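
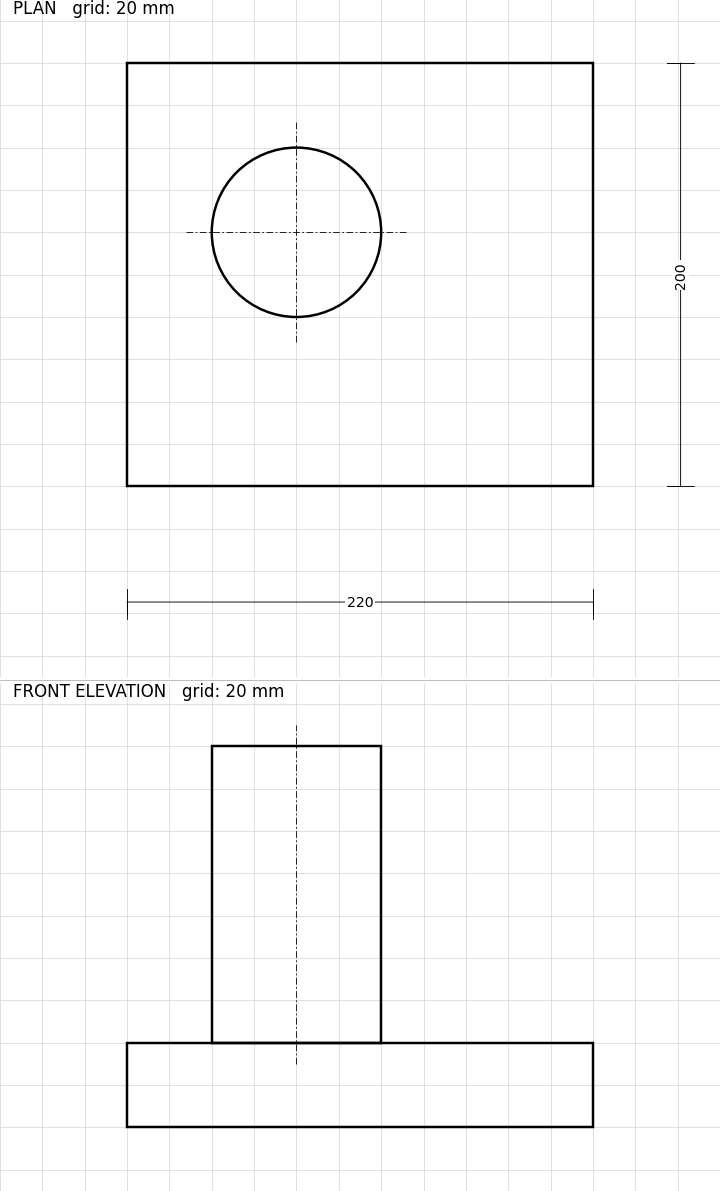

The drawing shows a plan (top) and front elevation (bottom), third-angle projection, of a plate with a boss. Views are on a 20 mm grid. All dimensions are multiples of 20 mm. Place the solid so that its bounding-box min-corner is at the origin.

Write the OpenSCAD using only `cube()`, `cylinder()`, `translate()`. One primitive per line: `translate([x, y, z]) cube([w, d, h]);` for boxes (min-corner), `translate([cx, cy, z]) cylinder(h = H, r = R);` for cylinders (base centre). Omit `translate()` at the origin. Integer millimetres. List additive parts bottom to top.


cube([220, 200, 40]);
translate([80, 120, 40]) cylinder(h = 140, r = 40);


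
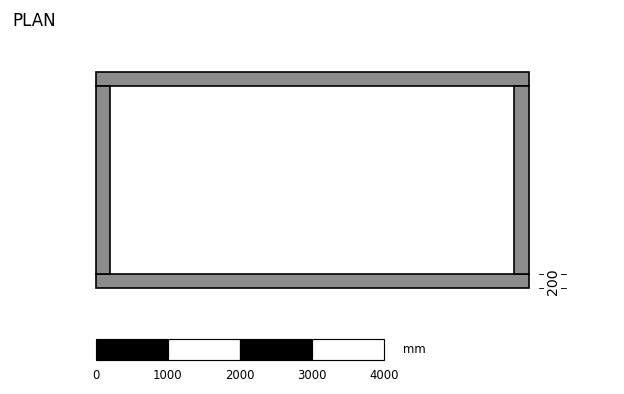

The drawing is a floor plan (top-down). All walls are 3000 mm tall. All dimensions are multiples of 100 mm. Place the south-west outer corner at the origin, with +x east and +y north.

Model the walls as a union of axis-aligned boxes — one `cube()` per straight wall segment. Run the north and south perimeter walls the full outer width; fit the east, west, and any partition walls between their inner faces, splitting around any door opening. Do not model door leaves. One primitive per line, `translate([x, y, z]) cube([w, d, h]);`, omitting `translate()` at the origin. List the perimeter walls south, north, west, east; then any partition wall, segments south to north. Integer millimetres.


cube([6000, 200, 3000]);
translate([0, 2800, 0]) cube([6000, 200, 3000]);
translate([0, 200, 0]) cube([200, 2600, 3000]);
translate([5800, 200, 0]) cube([200, 2600, 3000]);


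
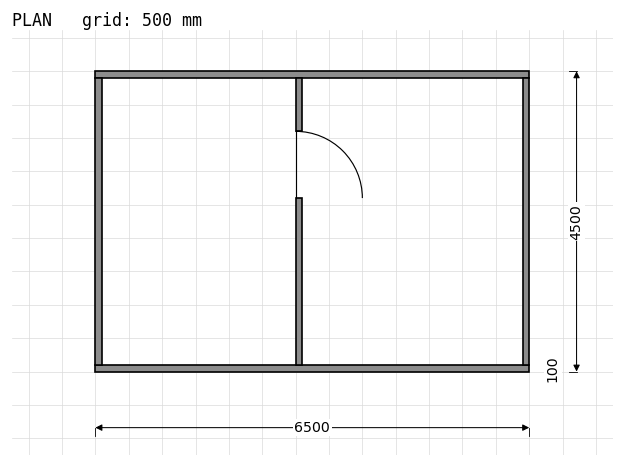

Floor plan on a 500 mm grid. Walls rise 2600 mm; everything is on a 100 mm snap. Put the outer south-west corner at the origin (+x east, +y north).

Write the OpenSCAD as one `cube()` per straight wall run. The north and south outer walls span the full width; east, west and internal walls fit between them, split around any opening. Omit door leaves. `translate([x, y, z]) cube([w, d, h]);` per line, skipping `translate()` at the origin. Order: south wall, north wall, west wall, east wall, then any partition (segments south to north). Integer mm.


cube([6500, 100, 2600]);
translate([0, 4400, 0]) cube([6500, 100, 2600]);
translate([0, 100, 0]) cube([100, 4300, 2600]);
translate([6400, 100, 0]) cube([100, 4300, 2600]);
translate([3000, 100, 0]) cube([100, 2500, 2600]);
translate([3000, 3600, 0]) cube([100, 800, 2600]);


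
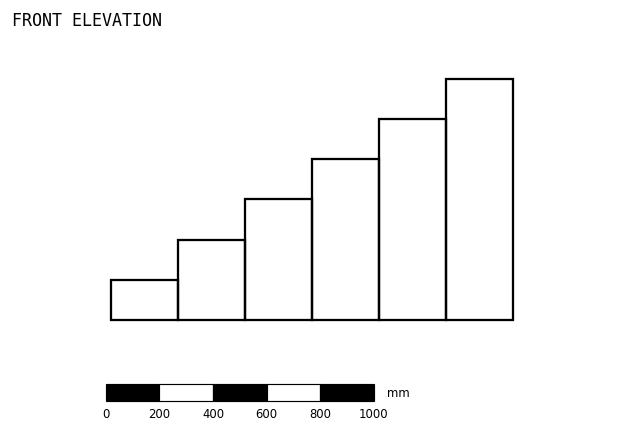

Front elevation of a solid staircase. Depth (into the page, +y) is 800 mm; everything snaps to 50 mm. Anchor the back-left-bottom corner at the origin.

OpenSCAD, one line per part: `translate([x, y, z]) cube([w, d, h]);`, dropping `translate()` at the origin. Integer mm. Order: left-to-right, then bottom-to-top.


cube([250, 800, 150]);
translate([250, 0, 0]) cube([250, 800, 300]);
translate([500, 0, 0]) cube([250, 800, 450]);
translate([750, 0, 0]) cube([250, 800, 600]);
translate([1000, 0, 0]) cube([250, 800, 750]);
translate([1250, 0, 0]) cube([250, 800, 900]);


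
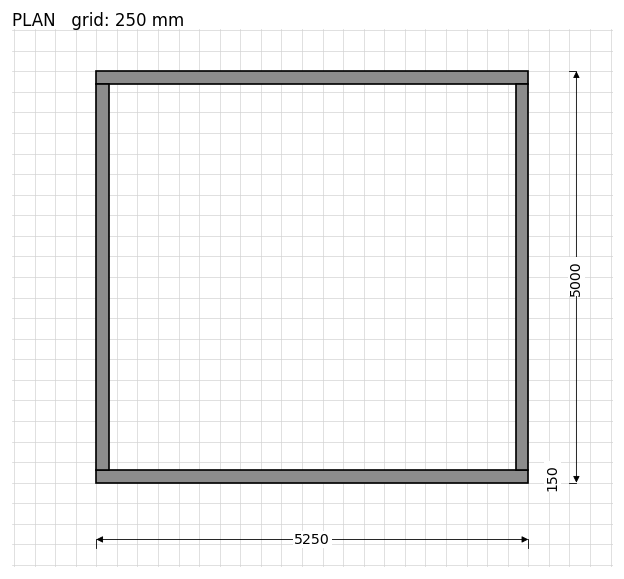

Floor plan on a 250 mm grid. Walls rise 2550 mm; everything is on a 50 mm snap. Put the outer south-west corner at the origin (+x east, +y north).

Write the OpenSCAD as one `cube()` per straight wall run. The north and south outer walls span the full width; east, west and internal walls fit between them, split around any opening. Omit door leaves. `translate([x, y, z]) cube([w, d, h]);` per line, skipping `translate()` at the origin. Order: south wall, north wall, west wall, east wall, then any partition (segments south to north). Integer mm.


cube([5250, 150, 2550]);
translate([0, 4850, 0]) cube([5250, 150, 2550]);
translate([0, 150, 0]) cube([150, 4700, 2550]);
translate([5100, 150, 0]) cube([150, 4700, 2550]);


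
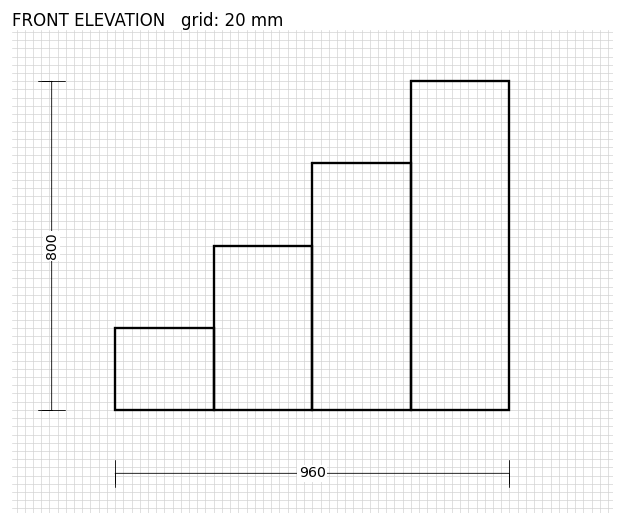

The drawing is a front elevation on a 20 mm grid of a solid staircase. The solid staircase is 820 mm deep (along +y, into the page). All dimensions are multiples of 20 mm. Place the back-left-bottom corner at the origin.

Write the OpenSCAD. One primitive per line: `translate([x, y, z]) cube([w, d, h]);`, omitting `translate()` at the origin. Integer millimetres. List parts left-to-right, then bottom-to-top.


cube([240, 820, 200]);
translate([240, 0, 0]) cube([240, 820, 400]);
translate([480, 0, 0]) cube([240, 820, 600]);
translate([720, 0, 0]) cube([240, 820, 800]);


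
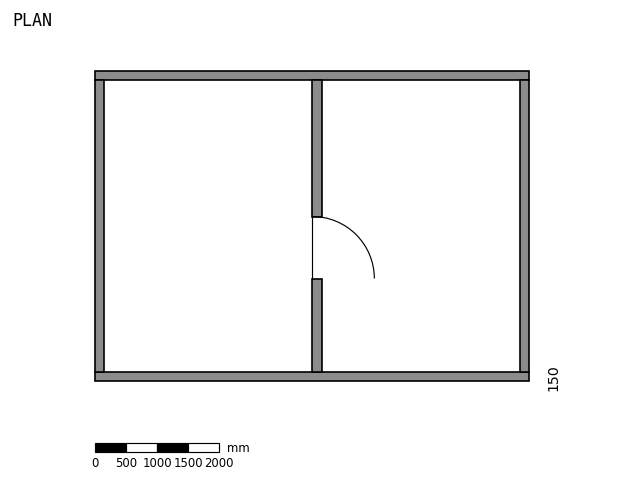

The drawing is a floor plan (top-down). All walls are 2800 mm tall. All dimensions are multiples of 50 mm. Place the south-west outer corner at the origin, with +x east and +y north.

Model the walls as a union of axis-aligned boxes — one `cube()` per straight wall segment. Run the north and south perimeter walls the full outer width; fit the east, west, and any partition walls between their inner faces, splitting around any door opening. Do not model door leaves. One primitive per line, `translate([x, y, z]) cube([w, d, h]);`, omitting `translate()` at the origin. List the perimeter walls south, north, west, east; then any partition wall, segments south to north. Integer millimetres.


cube([7000, 150, 2800]);
translate([0, 4850, 0]) cube([7000, 150, 2800]);
translate([0, 150, 0]) cube([150, 4700, 2800]);
translate([6850, 150, 0]) cube([150, 4700, 2800]);
translate([3500, 150, 0]) cube([150, 1500, 2800]);
translate([3500, 2650, 0]) cube([150, 2200, 2800]);


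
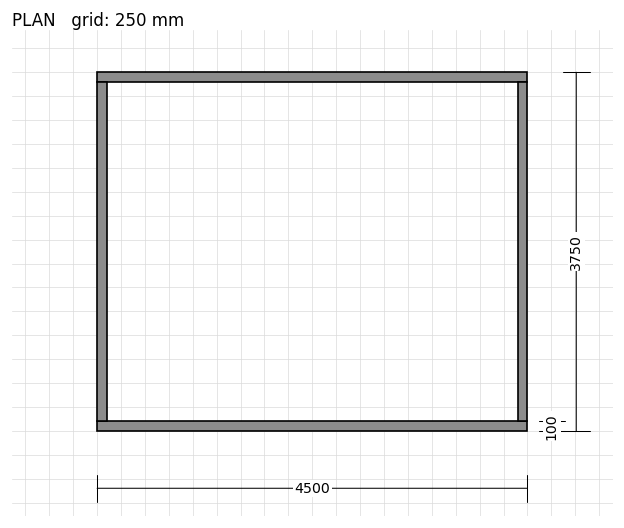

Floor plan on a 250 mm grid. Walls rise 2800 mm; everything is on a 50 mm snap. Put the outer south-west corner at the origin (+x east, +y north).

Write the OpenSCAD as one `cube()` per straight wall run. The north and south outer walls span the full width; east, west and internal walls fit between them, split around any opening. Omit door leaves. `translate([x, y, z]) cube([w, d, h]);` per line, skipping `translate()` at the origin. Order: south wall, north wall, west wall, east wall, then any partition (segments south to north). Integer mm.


cube([4500, 100, 2800]);
translate([0, 3650, 0]) cube([4500, 100, 2800]);
translate([0, 100, 0]) cube([100, 3550, 2800]);
translate([4400, 100, 0]) cube([100, 3550, 2800]);


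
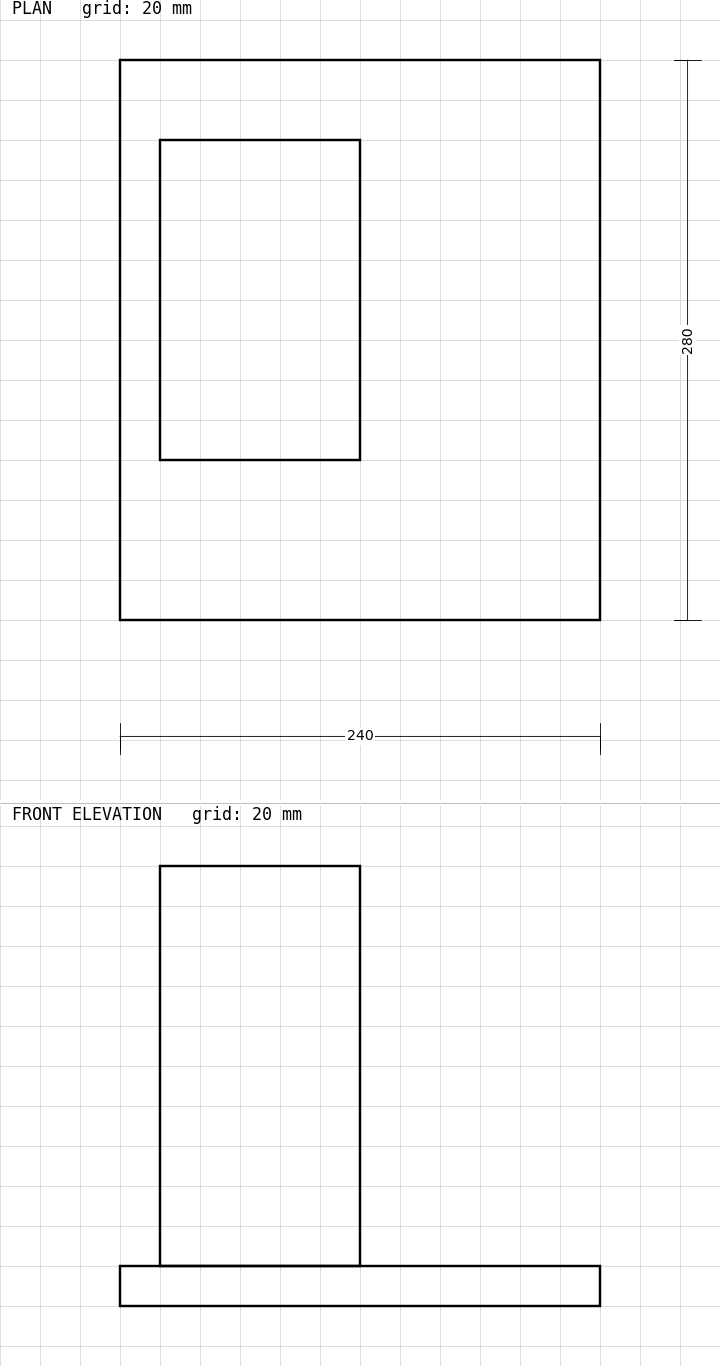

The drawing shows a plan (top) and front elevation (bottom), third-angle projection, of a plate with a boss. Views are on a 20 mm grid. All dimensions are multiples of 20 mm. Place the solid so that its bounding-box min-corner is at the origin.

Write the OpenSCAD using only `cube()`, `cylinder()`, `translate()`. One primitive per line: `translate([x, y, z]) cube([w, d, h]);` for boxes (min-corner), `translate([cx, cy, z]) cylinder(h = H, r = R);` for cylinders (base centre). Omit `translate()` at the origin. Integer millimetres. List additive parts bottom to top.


cube([240, 280, 20]);
translate([20, 80, 20]) cube([100, 160, 200]);


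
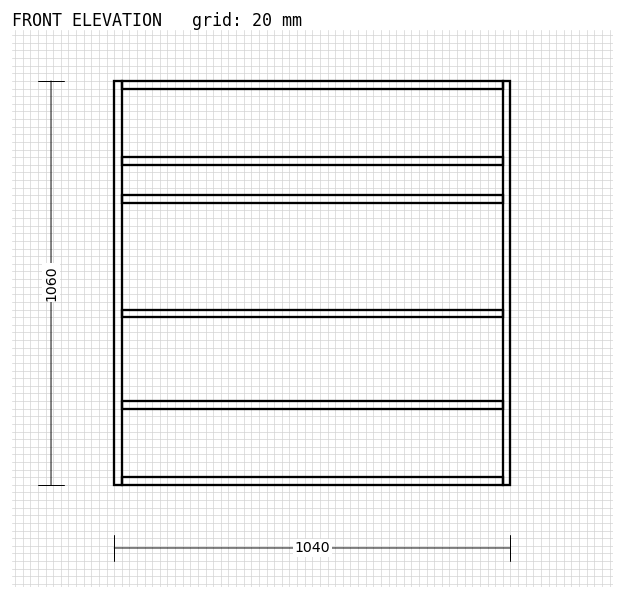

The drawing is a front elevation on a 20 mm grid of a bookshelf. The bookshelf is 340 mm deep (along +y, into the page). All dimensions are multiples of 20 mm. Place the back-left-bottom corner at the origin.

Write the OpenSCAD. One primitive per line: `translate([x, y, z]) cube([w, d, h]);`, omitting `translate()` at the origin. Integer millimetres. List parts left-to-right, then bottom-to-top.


cube([20, 340, 1060]);
translate([20, 0, 0]) cube([1000, 340, 20]);
translate([20, 0, 200]) cube([1000, 340, 20]);
translate([20, 0, 440]) cube([1000, 340, 20]);
translate([20, 0, 740]) cube([1000, 340, 20]);
translate([20, 0, 840]) cube([1000, 340, 20]);
translate([20, 0, 1040]) cube([1000, 340, 20]);
translate([1020, 0, 0]) cube([20, 340, 1060]);


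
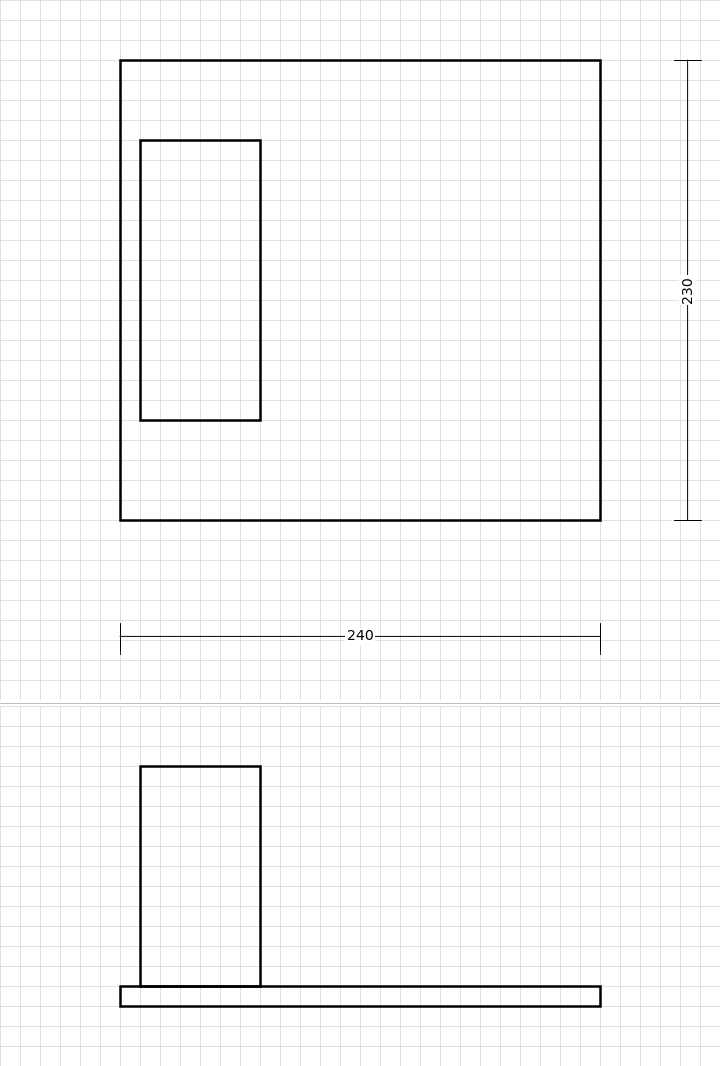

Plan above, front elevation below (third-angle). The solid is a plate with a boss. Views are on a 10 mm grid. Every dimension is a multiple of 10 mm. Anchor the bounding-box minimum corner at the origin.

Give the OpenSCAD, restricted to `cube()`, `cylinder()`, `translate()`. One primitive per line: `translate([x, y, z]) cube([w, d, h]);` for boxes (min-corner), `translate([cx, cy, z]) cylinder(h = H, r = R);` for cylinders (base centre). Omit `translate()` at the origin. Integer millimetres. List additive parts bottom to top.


cube([240, 230, 10]);
translate([10, 50, 10]) cube([60, 140, 110]);


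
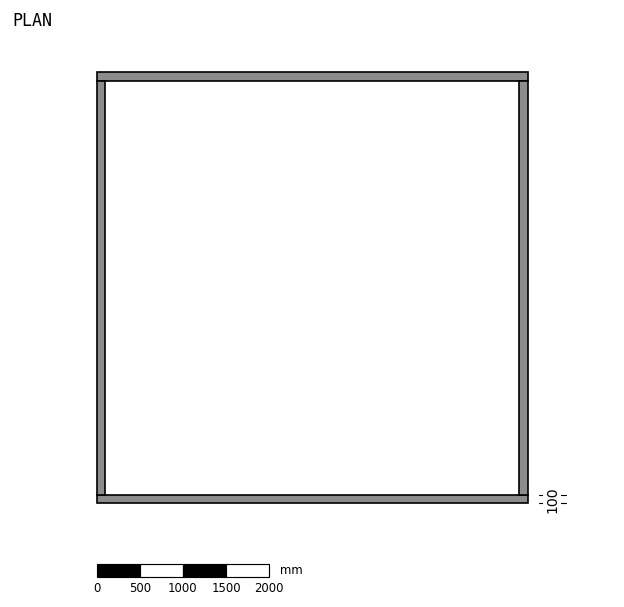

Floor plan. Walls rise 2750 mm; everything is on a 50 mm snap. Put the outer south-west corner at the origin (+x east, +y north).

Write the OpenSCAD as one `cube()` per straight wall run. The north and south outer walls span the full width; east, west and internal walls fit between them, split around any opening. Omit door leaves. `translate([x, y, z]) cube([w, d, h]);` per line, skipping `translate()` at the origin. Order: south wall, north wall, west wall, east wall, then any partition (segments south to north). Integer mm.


cube([5000, 100, 2750]);
translate([0, 4900, 0]) cube([5000, 100, 2750]);
translate([0, 100, 0]) cube([100, 4800, 2750]);
translate([4900, 100, 0]) cube([100, 4800, 2750]);


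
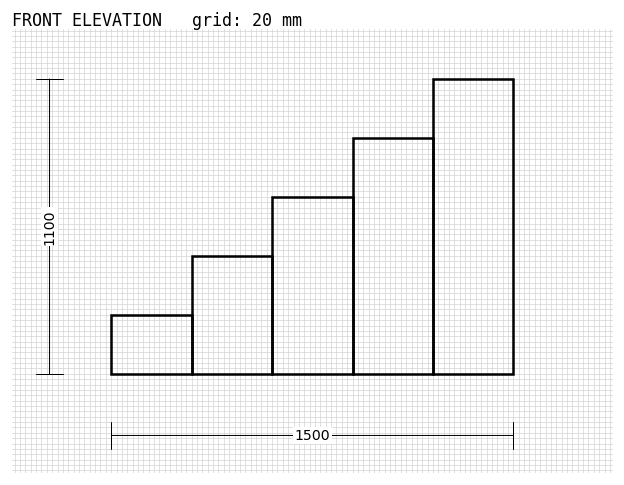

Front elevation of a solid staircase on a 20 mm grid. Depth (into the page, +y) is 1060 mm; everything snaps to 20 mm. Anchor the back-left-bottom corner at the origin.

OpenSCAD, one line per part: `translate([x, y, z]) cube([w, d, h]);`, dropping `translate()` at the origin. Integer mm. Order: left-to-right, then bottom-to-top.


cube([300, 1060, 220]);
translate([300, 0, 0]) cube([300, 1060, 440]);
translate([600, 0, 0]) cube([300, 1060, 660]);
translate([900, 0, 0]) cube([300, 1060, 880]);
translate([1200, 0, 0]) cube([300, 1060, 1100]);


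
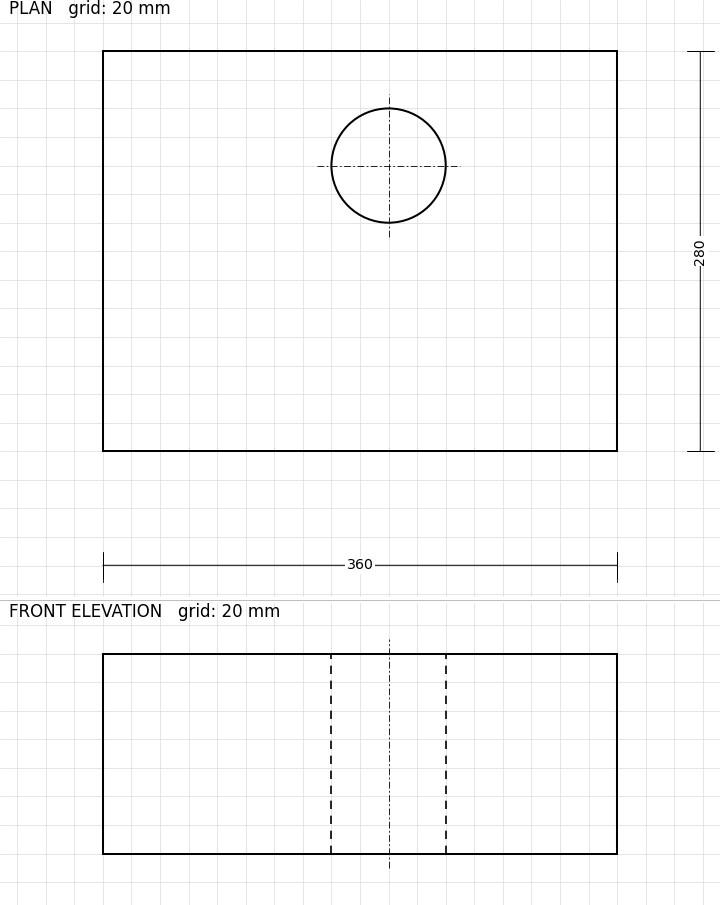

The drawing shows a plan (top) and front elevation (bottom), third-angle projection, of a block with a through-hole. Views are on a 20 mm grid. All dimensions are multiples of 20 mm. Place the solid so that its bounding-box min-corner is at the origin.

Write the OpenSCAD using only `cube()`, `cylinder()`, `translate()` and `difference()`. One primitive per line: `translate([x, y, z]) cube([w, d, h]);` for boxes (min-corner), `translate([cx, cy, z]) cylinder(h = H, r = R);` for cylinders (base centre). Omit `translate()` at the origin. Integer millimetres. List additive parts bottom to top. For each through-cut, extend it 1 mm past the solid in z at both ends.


difference() {
  cube([360, 280, 140]);
  translate([200, 200, -1]) cylinder(h = 142, r = 40);
}


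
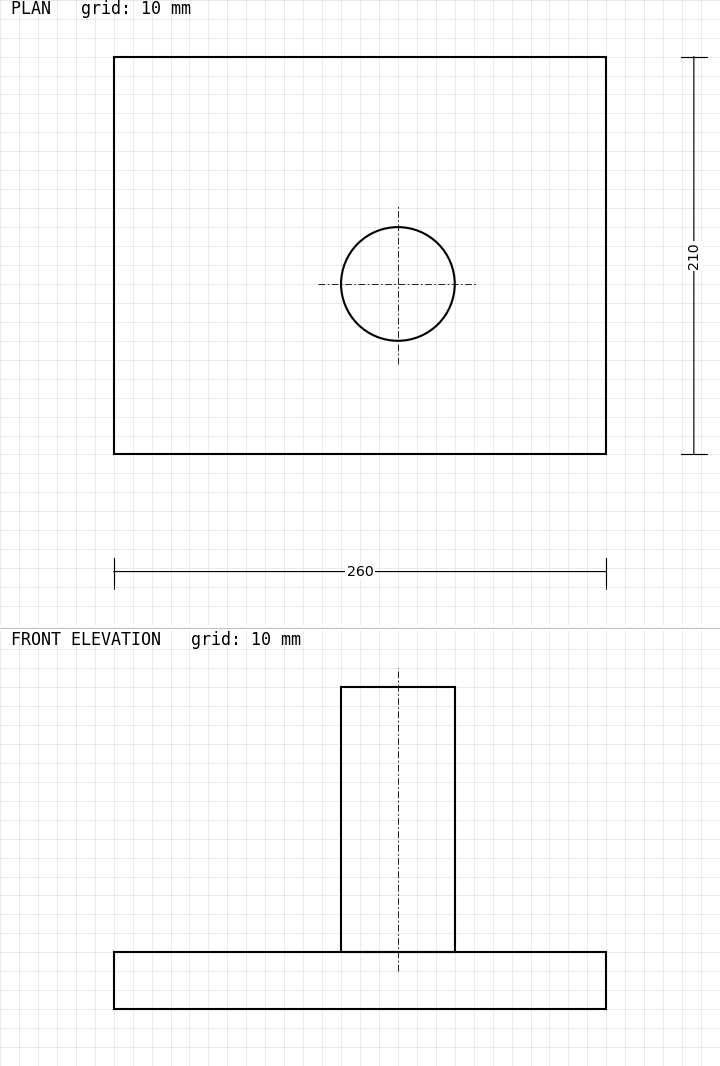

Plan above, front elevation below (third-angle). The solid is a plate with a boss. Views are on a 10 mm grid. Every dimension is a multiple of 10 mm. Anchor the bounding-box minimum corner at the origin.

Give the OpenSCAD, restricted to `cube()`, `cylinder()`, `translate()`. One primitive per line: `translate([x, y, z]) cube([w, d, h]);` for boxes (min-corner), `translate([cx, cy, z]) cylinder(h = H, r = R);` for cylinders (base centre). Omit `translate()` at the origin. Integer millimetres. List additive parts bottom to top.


cube([260, 210, 30]);
translate([150, 90, 30]) cylinder(h = 140, r = 30);


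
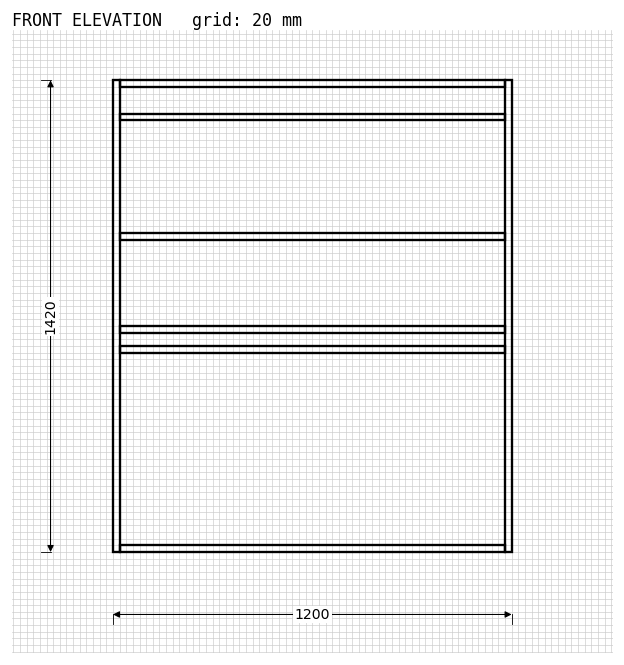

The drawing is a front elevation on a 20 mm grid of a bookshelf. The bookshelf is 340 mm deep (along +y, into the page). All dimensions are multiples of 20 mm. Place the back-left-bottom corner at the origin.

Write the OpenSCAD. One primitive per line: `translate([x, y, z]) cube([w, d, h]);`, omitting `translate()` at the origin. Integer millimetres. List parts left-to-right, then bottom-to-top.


cube([20, 340, 1420]);
translate([20, 0, 0]) cube([1160, 340, 20]);
translate([20, 0, 600]) cube([1160, 340, 20]);
translate([20, 0, 660]) cube([1160, 340, 20]);
translate([20, 0, 940]) cube([1160, 340, 20]);
translate([20, 0, 1300]) cube([1160, 340, 20]);
translate([20, 0, 1400]) cube([1160, 340, 20]);
translate([1180, 0, 0]) cube([20, 340, 1420]);


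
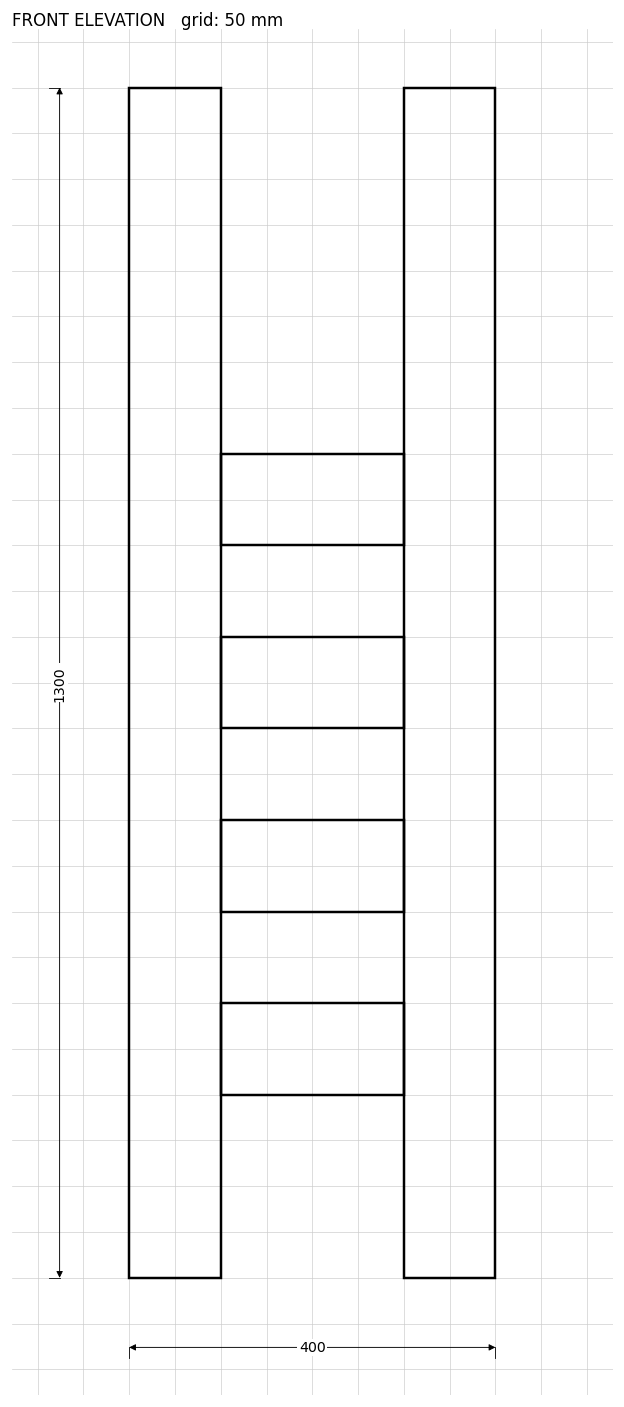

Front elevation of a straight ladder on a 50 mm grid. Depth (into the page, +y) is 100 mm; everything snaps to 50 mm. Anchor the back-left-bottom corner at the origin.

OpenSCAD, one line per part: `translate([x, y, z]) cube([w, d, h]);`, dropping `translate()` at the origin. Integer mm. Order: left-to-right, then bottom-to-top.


cube([100, 100, 1300]);
translate([100, 0, 200]) cube([200, 100, 100]);
translate([100, 0, 400]) cube([200, 100, 100]);
translate([100, 0, 600]) cube([200, 100, 100]);
translate([100, 0, 800]) cube([200, 100, 100]);
translate([300, 0, 0]) cube([100, 100, 1300]);


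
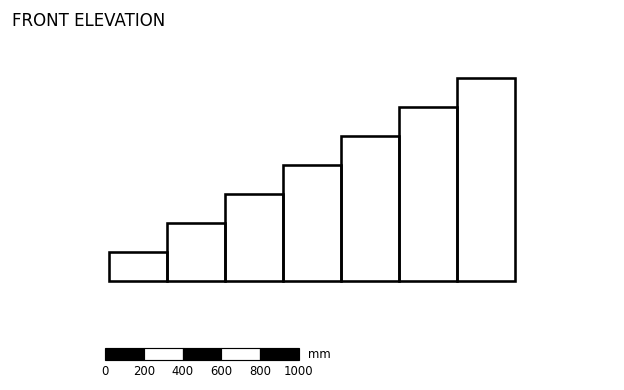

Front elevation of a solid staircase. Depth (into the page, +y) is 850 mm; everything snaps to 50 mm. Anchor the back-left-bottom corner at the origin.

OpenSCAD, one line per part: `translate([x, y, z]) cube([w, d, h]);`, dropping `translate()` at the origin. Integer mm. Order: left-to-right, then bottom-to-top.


cube([300, 850, 150]);
translate([300, 0, 0]) cube([300, 850, 300]);
translate([600, 0, 0]) cube([300, 850, 450]);
translate([900, 0, 0]) cube([300, 850, 600]);
translate([1200, 0, 0]) cube([300, 850, 750]);
translate([1500, 0, 0]) cube([300, 850, 900]);
translate([1800, 0, 0]) cube([300, 850, 1050]);


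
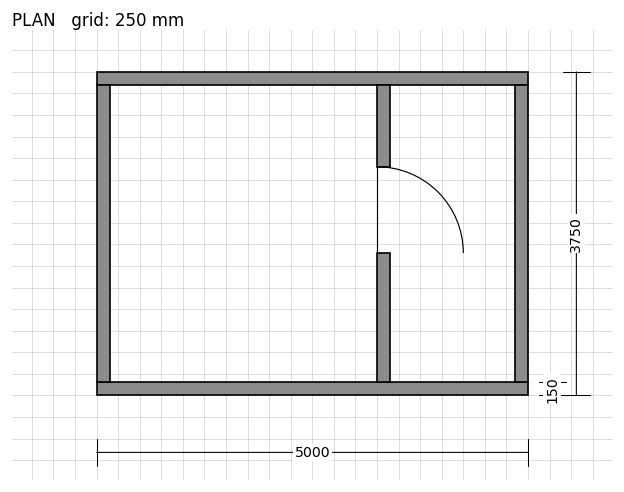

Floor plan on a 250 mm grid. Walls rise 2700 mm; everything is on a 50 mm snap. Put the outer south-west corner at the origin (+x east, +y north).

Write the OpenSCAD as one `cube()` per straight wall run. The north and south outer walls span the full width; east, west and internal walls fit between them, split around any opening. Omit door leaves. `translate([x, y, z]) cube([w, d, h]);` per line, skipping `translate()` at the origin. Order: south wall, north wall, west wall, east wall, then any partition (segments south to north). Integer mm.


cube([5000, 150, 2700]);
translate([0, 3600, 0]) cube([5000, 150, 2700]);
translate([0, 150, 0]) cube([150, 3450, 2700]);
translate([4850, 150, 0]) cube([150, 3450, 2700]);
translate([3250, 150, 0]) cube([150, 1500, 2700]);
translate([3250, 2650, 0]) cube([150, 950, 2700]);


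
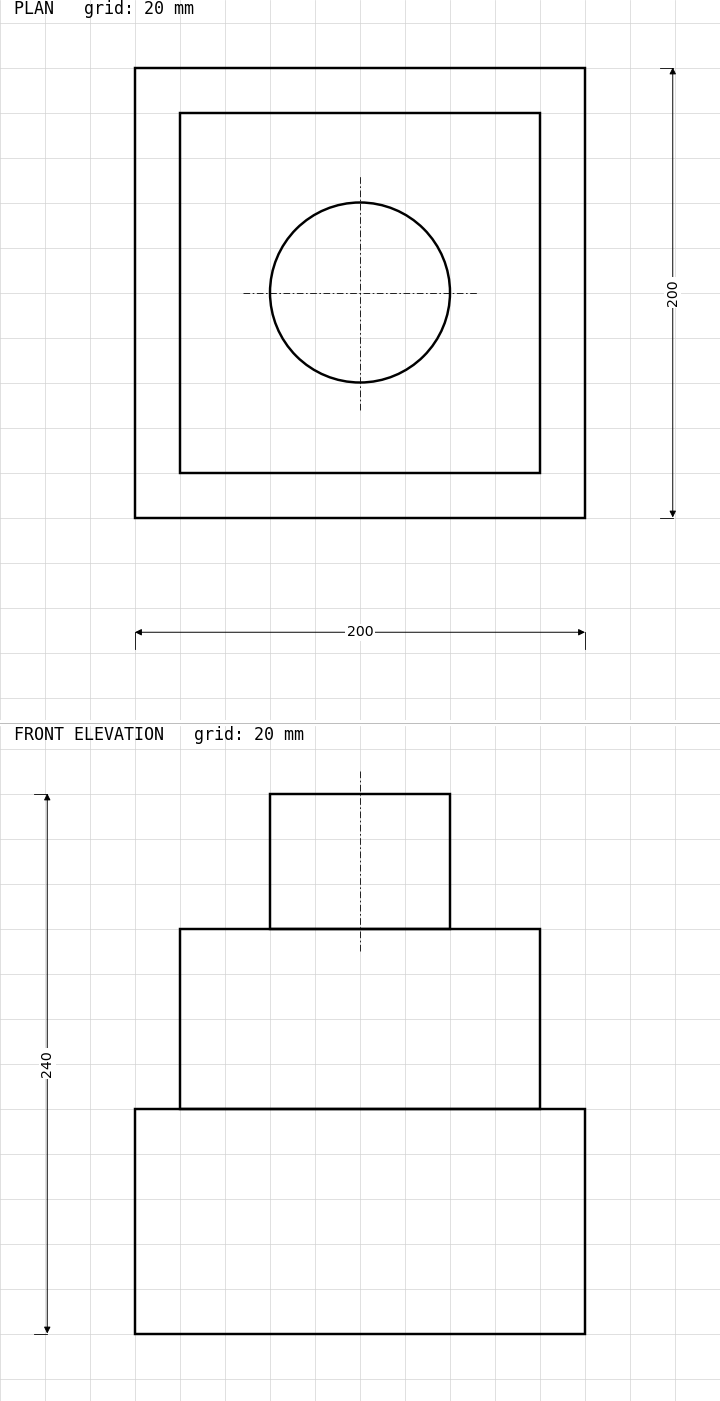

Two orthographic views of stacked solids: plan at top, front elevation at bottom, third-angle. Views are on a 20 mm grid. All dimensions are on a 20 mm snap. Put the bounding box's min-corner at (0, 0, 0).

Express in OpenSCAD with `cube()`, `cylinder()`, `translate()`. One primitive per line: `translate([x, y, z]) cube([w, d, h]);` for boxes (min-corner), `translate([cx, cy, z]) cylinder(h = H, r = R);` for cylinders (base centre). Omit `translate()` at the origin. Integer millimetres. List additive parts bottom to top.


cube([200, 200, 100]);
translate([20, 20, 100]) cube([160, 160, 80]);
translate([100, 100, 180]) cylinder(h = 60, r = 40);


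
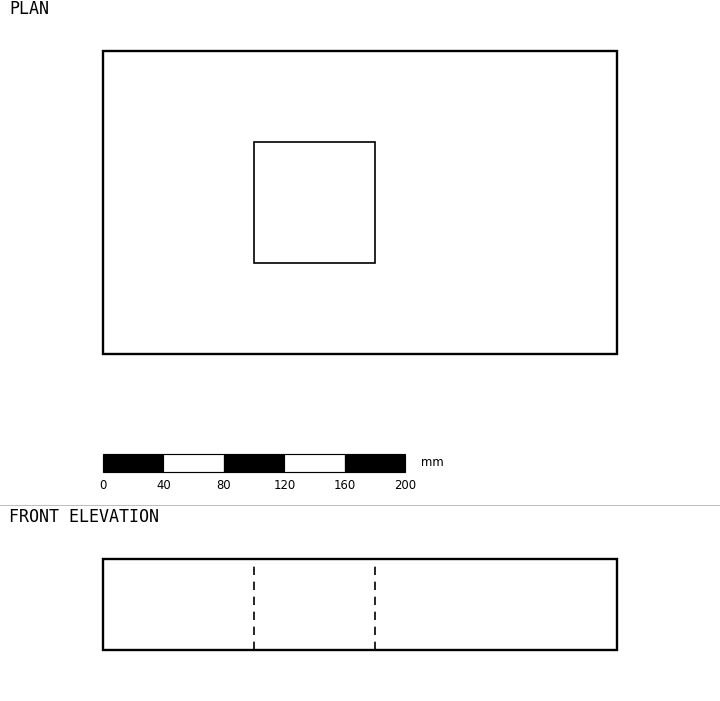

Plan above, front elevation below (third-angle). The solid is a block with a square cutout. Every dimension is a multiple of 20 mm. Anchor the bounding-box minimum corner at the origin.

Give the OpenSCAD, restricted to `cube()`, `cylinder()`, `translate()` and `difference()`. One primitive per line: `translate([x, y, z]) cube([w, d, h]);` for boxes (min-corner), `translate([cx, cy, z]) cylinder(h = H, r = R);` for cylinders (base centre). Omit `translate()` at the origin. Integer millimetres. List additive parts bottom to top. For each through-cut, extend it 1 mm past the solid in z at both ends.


difference() {
  cube([340, 200, 60]);
  translate([100, 60, -1]) cube([80, 80, 62]);
}


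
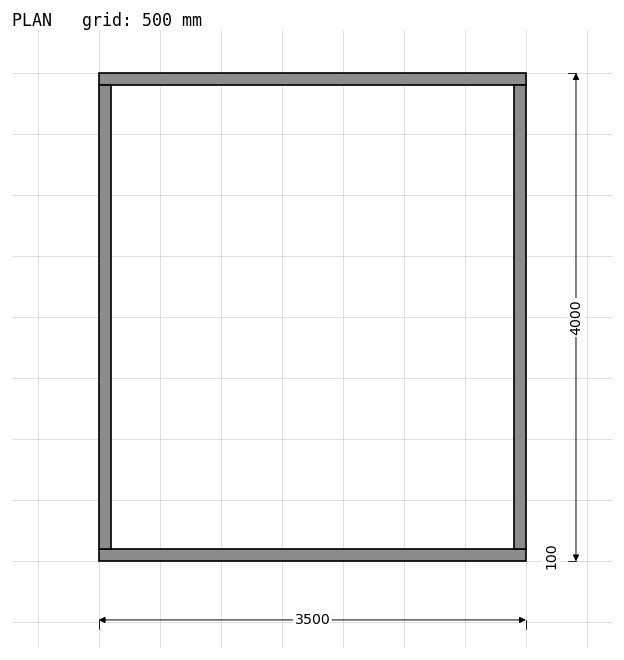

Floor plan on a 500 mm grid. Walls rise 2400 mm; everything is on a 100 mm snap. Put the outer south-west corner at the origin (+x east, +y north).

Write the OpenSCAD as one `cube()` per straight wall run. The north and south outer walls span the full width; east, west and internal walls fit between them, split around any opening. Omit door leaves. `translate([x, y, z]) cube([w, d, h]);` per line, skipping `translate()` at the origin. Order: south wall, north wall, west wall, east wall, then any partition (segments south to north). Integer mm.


cube([3500, 100, 2400]);
translate([0, 3900, 0]) cube([3500, 100, 2400]);
translate([0, 100, 0]) cube([100, 3800, 2400]);
translate([3400, 100, 0]) cube([100, 3800, 2400]);


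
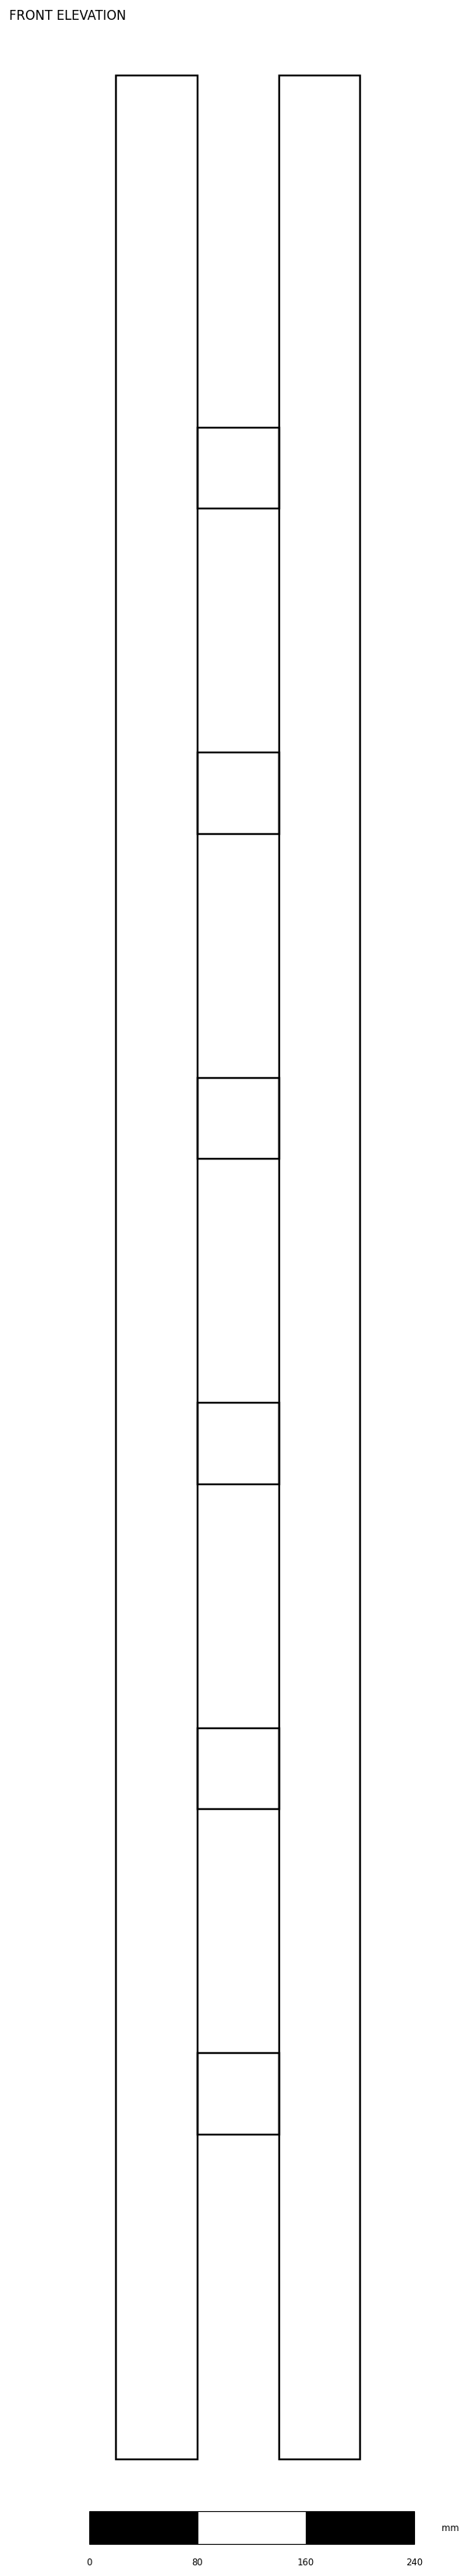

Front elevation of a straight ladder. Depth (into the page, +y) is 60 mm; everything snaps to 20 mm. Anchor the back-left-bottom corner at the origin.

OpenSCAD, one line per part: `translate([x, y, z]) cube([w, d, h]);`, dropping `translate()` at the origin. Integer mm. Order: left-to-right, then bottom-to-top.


cube([60, 60, 1760]);
translate([60, 0, 240]) cube([60, 60, 60]);
translate([60, 0, 480]) cube([60, 60, 60]);
translate([60, 0, 720]) cube([60, 60, 60]);
translate([60, 0, 960]) cube([60, 60, 60]);
translate([60, 0, 1200]) cube([60, 60, 60]);
translate([60, 0, 1440]) cube([60, 60, 60]);
translate([120, 0, 0]) cube([60, 60, 1760]);


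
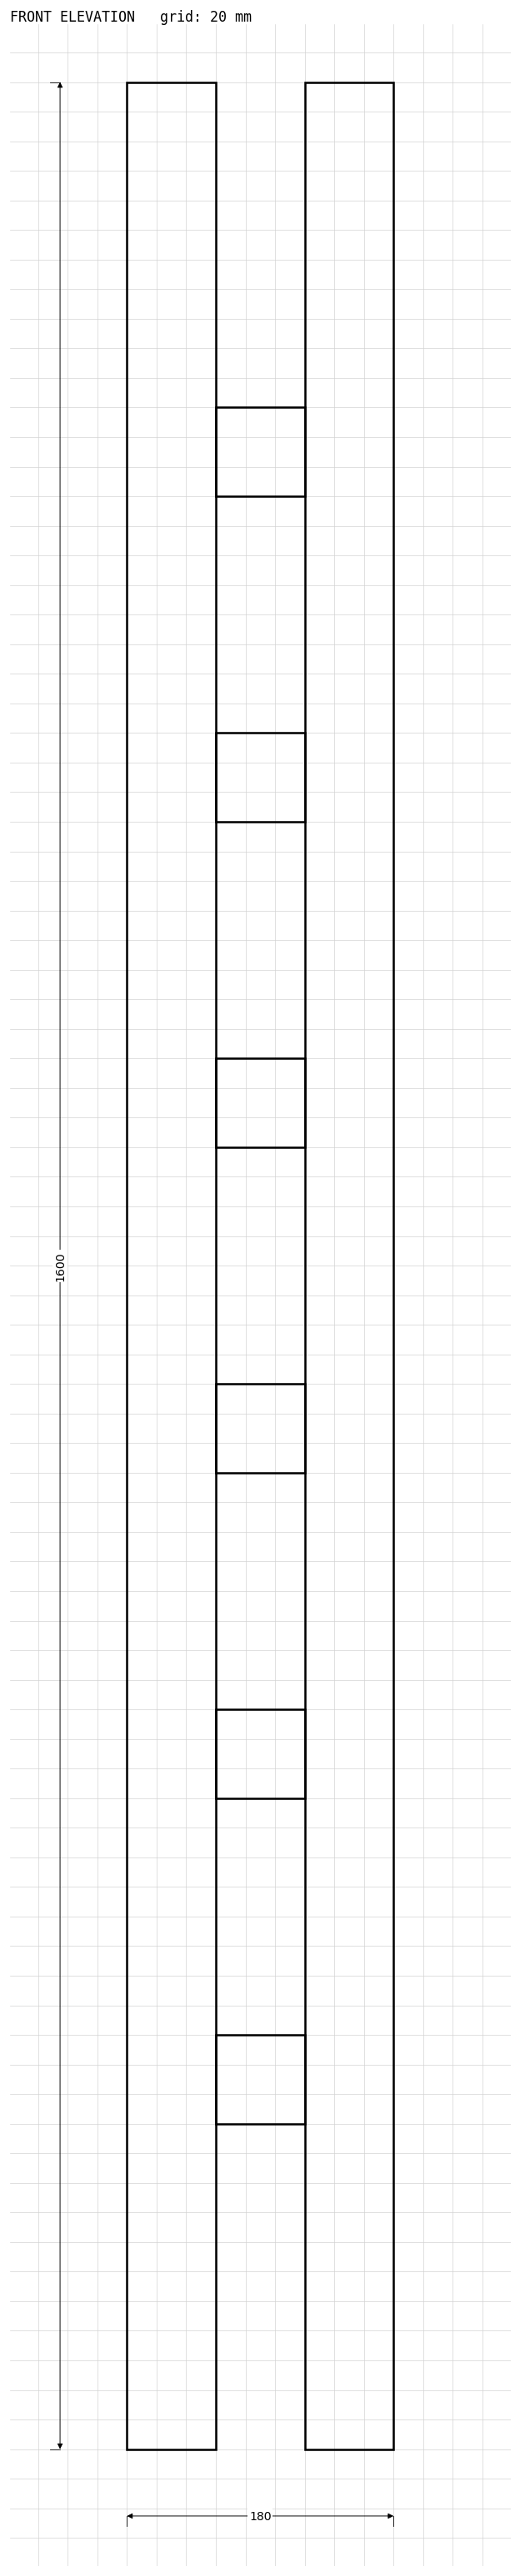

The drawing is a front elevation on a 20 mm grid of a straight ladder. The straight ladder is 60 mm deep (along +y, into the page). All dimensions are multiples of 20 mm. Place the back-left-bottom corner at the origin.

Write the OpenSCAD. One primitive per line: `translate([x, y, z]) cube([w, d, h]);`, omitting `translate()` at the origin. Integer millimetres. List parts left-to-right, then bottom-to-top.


cube([60, 60, 1600]);
translate([60, 0, 220]) cube([60, 60, 60]);
translate([60, 0, 440]) cube([60, 60, 60]);
translate([60, 0, 660]) cube([60, 60, 60]);
translate([60, 0, 880]) cube([60, 60, 60]);
translate([60, 0, 1100]) cube([60, 60, 60]);
translate([60, 0, 1320]) cube([60, 60, 60]);
translate([120, 0, 0]) cube([60, 60, 1600]);


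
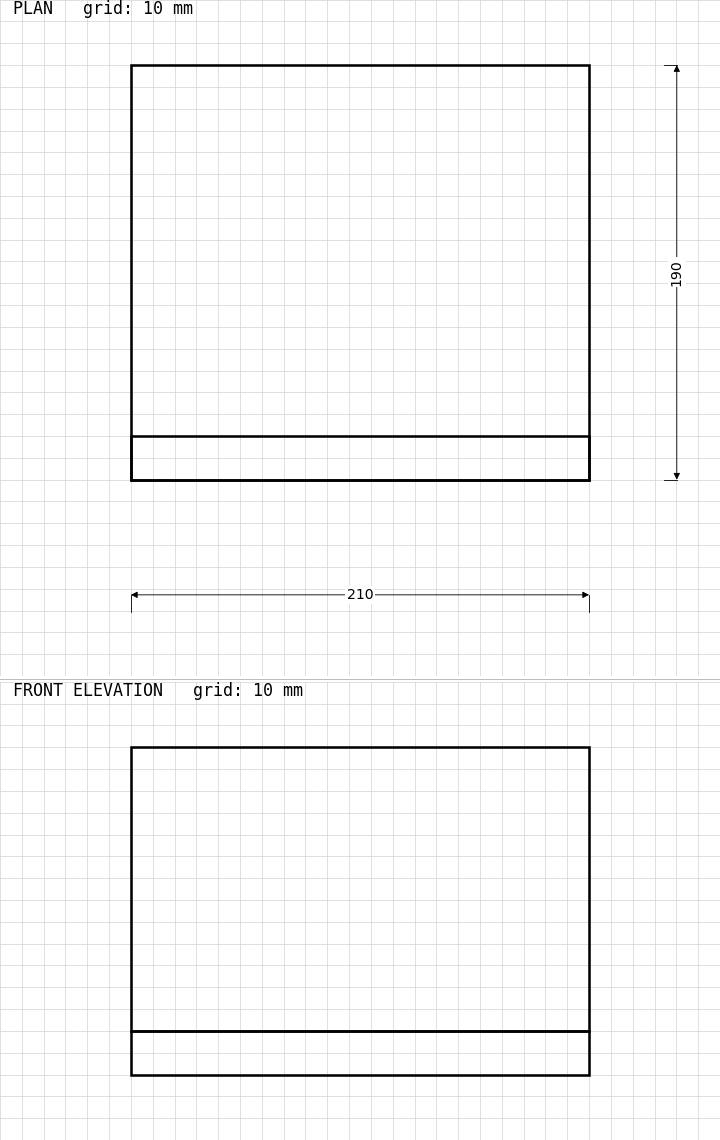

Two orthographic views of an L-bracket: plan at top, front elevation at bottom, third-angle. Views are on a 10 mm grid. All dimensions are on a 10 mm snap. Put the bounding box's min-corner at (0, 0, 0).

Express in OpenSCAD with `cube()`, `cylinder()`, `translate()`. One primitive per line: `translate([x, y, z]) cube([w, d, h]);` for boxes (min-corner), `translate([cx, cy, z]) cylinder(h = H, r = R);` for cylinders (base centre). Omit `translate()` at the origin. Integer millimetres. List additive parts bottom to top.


cube([210, 190, 20]);
translate([0, 0, 20]) cube([210, 20, 130]);


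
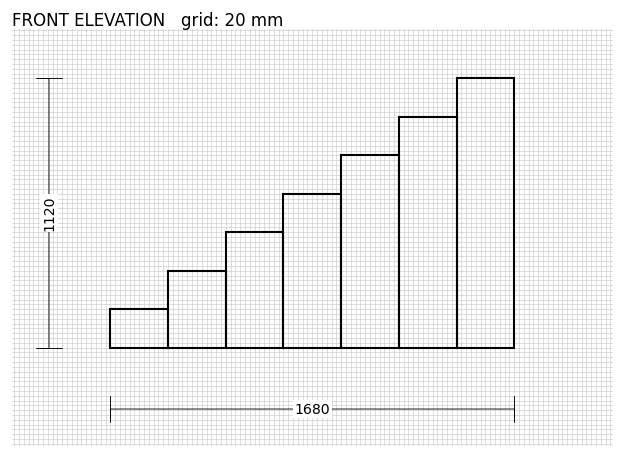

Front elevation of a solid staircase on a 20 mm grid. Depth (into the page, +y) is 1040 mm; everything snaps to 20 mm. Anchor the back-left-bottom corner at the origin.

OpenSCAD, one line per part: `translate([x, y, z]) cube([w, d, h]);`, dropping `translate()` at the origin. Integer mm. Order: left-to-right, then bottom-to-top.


cube([240, 1040, 160]);
translate([240, 0, 0]) cube([240, 1040, 320]);
translate([480, 0, 0]) cube([240, 1040, 480]);
translate([720, 0, 0]) cube([240, 1040, 640]);
translate([960, 0, 0]) cube([240, 1040, 800]);
translate([1200, 0, 0]) cube([240, 1040, 960]);
translate([1440, 0, 0]) cube([240, 1040, 1120]);


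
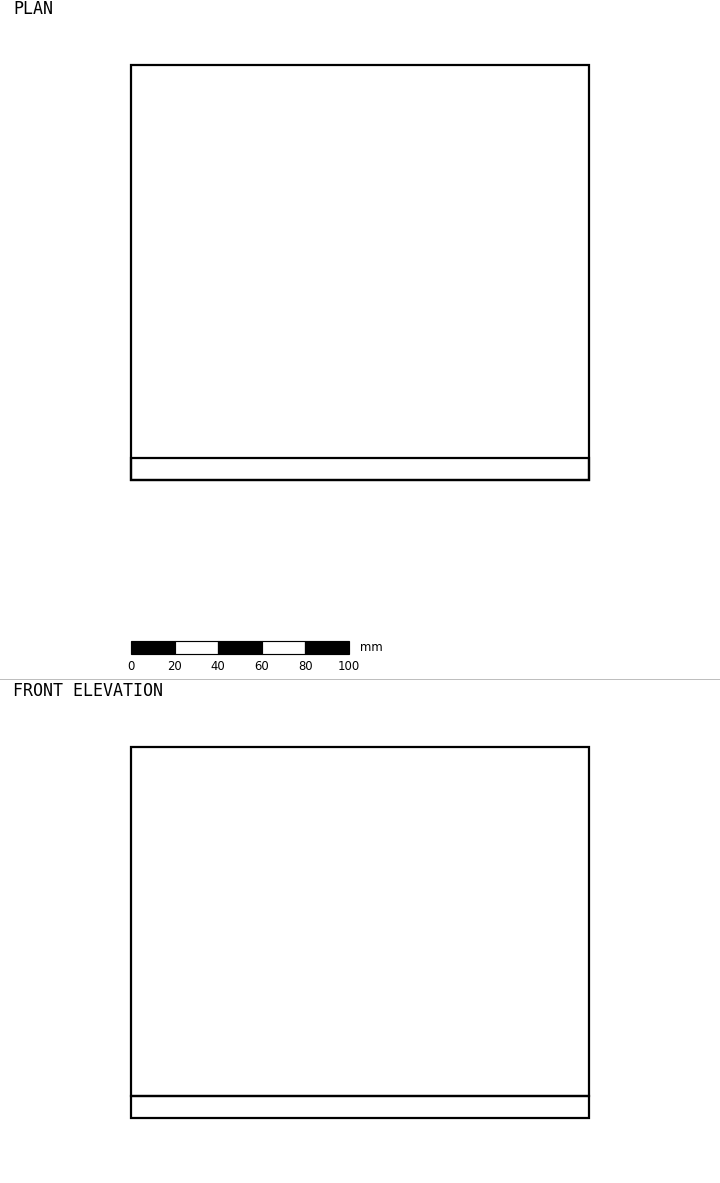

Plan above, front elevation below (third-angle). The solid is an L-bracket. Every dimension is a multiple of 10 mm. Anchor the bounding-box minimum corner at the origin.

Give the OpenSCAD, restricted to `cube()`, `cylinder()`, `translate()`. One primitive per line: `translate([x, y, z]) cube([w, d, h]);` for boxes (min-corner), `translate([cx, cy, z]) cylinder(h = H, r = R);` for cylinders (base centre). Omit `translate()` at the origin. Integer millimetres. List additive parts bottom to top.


cube([210, 190, 10]);
translate([0, 0, 10]) cube([210, 10, 160]);


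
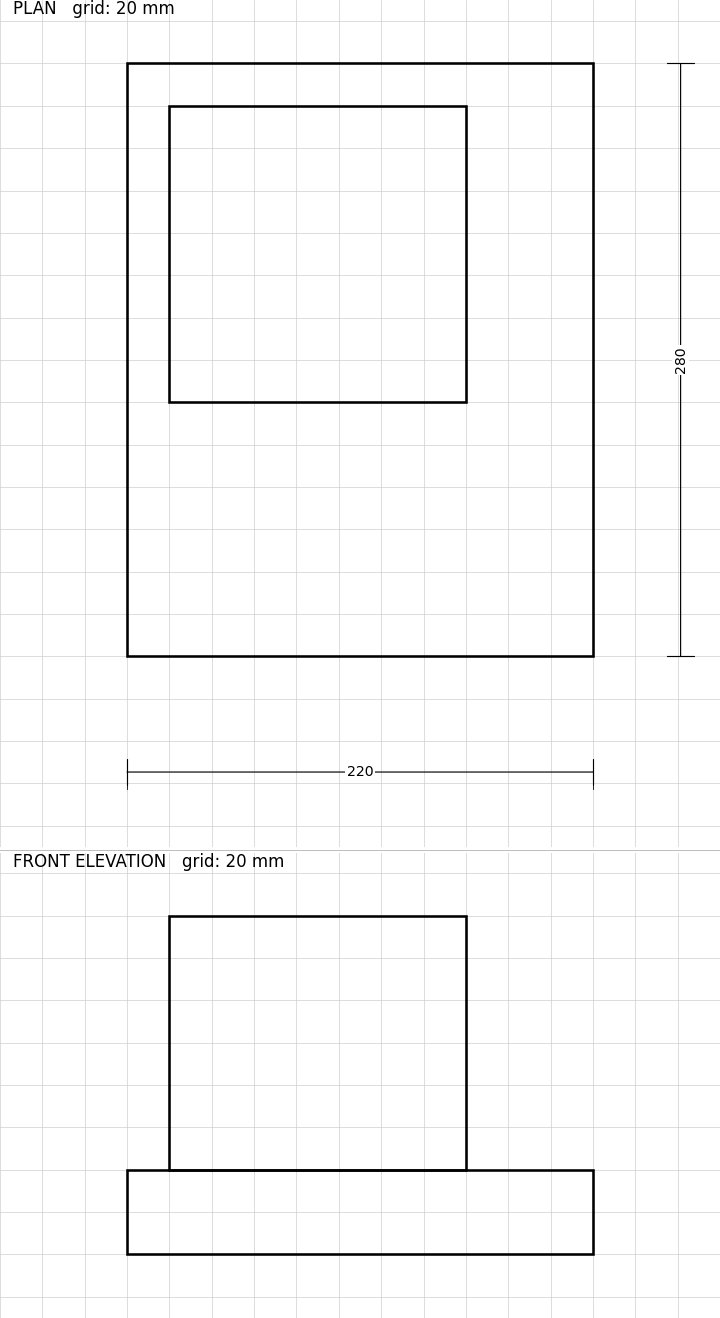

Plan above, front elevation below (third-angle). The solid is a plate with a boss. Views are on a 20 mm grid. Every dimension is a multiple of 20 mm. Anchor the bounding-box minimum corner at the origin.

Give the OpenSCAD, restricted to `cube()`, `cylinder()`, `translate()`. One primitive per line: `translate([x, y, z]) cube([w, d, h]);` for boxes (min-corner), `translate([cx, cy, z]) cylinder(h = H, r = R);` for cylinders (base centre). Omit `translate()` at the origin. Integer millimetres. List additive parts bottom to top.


cube([220, 280, 40]);
translate([20, 120, 40]) cube([140, 140, 120]);


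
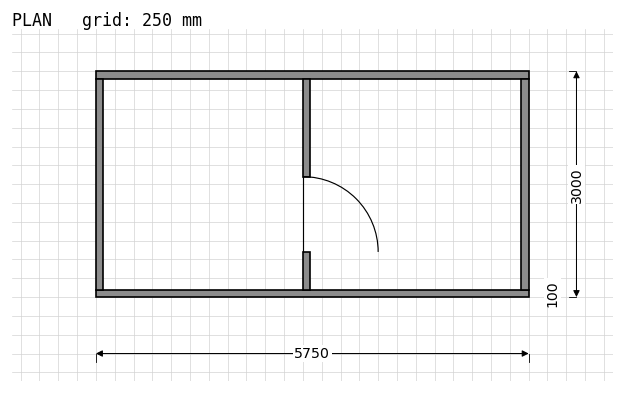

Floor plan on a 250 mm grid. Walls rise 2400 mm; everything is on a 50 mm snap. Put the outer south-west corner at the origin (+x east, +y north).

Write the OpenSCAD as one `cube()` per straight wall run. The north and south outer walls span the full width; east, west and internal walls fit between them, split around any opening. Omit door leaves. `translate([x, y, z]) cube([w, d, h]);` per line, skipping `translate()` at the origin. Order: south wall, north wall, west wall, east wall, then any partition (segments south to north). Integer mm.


cube([5750, 100, 2400]);
translate([0, 2900, 0]) cube([5750, 100, 2400]);
translate([0, 100, 0]) cube([100, 2800, 2400]);
translate([5650, 100, 0]) cube([100, 2800, 2400]);
translate([2750, 100, 0]) cube([100, 500, 2400]);
translate([2750, 1600, 0]) cube([100, 1300, 2400]);


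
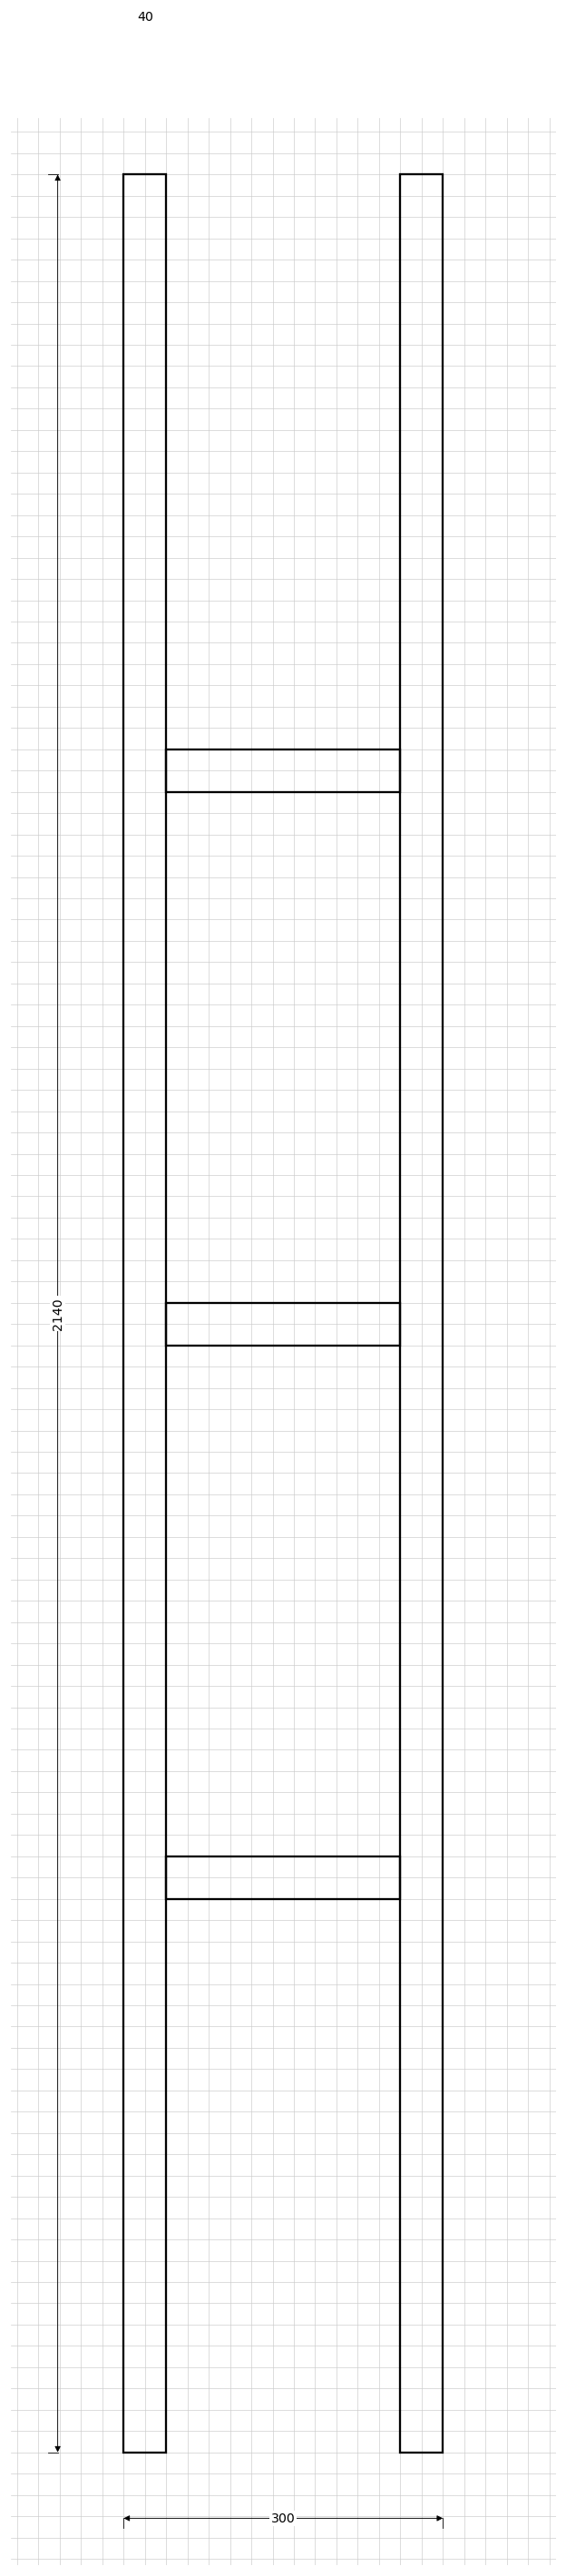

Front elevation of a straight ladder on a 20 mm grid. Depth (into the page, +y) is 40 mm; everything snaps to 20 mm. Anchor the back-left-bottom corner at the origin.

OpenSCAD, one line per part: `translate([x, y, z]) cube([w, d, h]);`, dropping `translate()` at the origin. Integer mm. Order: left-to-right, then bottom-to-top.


cube([40, 40, 2140]);
translate([40, 0, 520]) cube([220, 40, 40]);
translate([40, 0, 1040]) cube([220, 40, 40]);
translate([40, 0, 1560]) cube([220, 40, 40]);
translate([260, 0, 0]) cube([40, 40, 2140]);


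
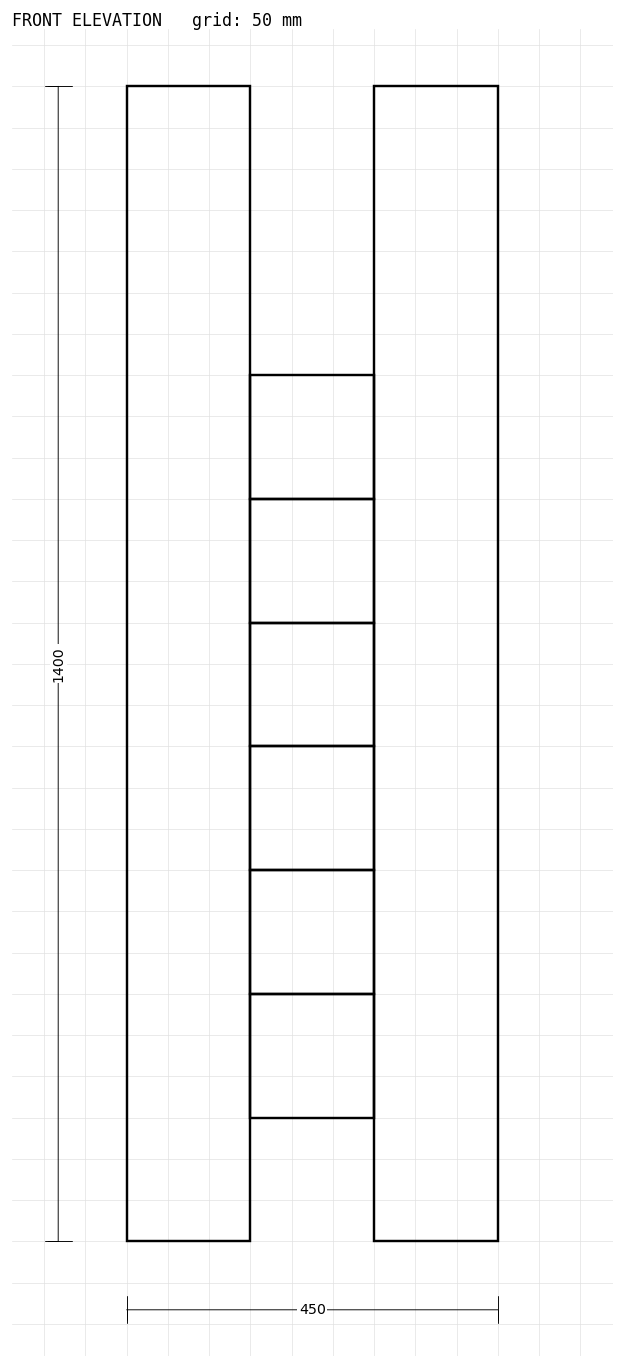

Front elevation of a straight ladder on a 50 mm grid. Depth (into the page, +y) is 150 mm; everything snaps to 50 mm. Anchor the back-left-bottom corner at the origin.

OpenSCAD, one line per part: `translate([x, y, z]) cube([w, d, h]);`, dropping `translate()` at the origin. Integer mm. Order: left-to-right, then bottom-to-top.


cube([150, 150, 1400]);
translate([150, 0, 150]) cube([150, 150, 150]);
translate([150, 0, 300]) cube([150, 150, 150]);
translate([150, 0, 450]) cube([150, 150, 150]);
translate([150, 0, 600]) cube([150, 150, 150]);
translate([150, 0, 750]) cube([150, 150, 150]);
translate([150, 0, 900]) cube([150, 150, 150]);
translate([300, 0, 0]) cube([150, 150, 1400]);


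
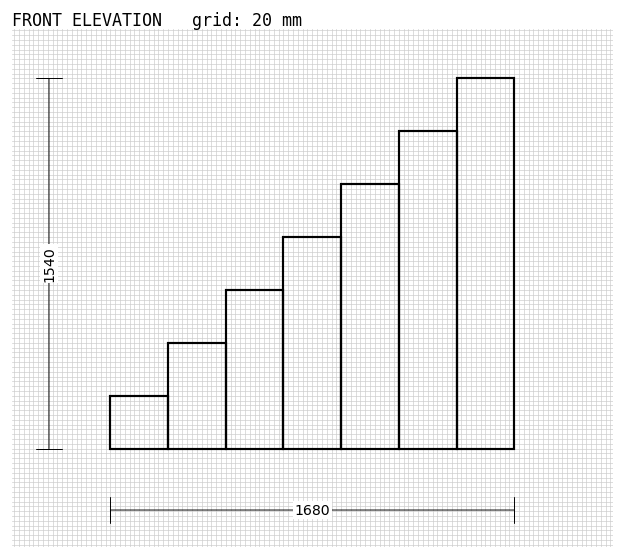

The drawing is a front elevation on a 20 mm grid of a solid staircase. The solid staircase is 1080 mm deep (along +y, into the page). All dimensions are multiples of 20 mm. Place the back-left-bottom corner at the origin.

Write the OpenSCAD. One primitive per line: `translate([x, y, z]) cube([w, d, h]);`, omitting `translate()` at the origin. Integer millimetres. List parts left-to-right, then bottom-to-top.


cube([240, 1080, 220]);
translate([240, 0, 0]) cube([240, 1080, 440]);
translate([480, 0, 0]) cube([240, 1080, 660]);
translate([720, 0, 0]) cube([240, 1080, 880]);
translate([960, 0, 0]) cube([240, 1080, 1100]);
translate([1200, 0, 0]) cube([240, 1080, 1320]);
translate([1440, 0, 0]) cube([240, 1080, 1540]);


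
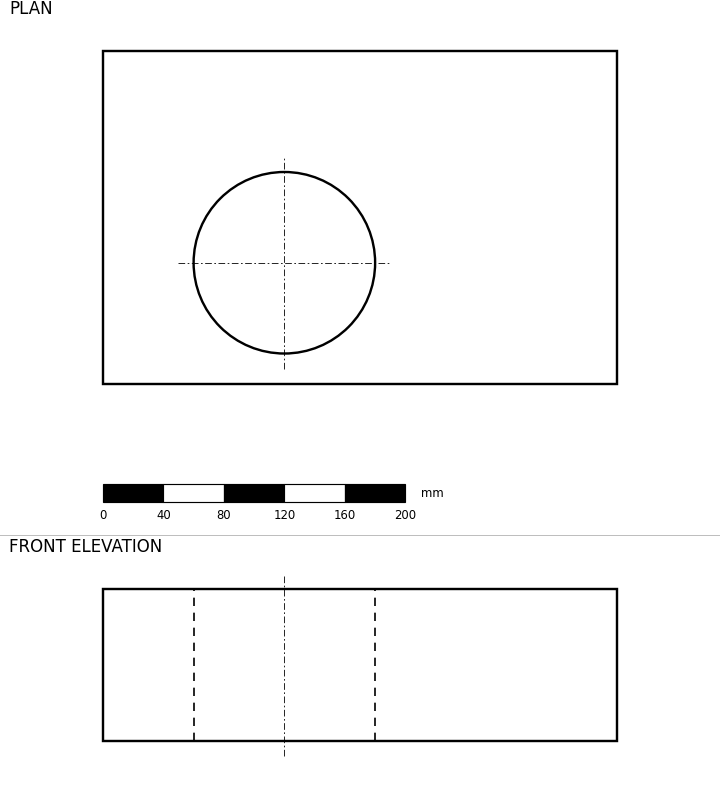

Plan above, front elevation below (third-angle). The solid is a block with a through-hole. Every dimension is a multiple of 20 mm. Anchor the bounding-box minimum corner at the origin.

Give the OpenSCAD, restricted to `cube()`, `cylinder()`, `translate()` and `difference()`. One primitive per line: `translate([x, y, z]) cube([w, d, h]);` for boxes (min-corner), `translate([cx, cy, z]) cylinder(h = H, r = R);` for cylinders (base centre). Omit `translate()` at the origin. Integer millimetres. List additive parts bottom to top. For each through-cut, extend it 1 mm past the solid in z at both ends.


difference() {
  cube([340, 220, 100]);
  translate([120, 80, -1]) cylinder(h = 102, r = 60);
}


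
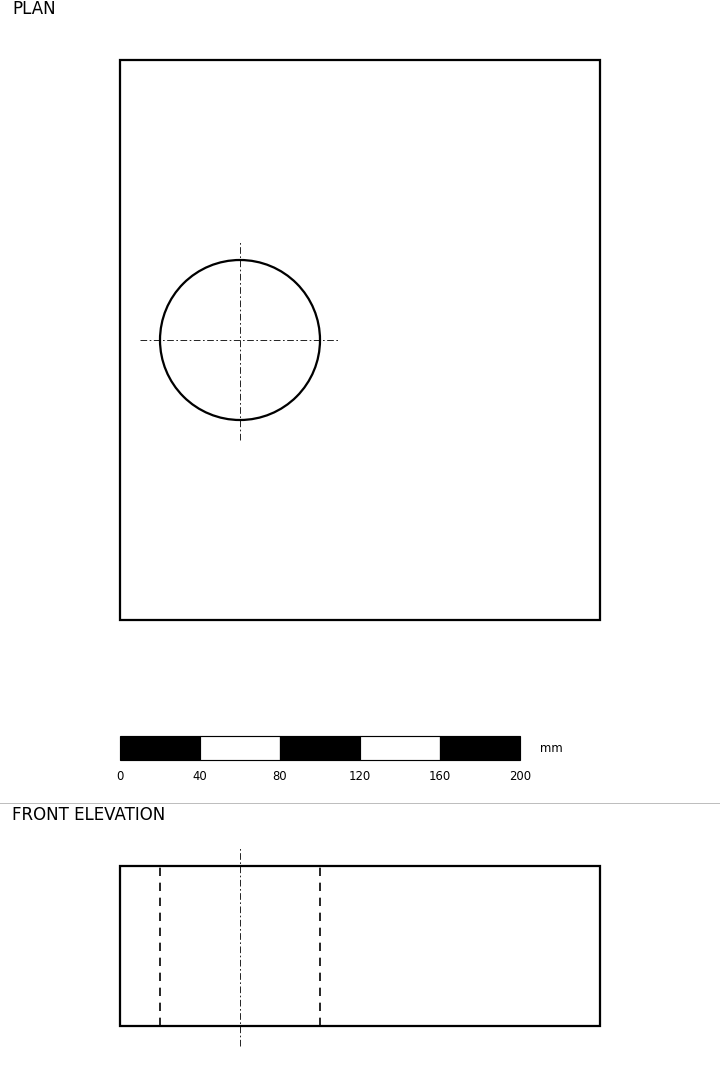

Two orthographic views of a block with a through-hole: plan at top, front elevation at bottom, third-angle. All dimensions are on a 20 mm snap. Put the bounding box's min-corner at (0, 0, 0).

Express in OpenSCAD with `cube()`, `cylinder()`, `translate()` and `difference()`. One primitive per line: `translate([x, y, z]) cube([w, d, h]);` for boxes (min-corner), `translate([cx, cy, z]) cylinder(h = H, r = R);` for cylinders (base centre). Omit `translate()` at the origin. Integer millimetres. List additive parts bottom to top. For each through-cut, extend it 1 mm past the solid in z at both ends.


difference() {
  cube([240, 280, 80]);
  translate([60, 140, -1]) cylinder(h = 82, r = 40);
}


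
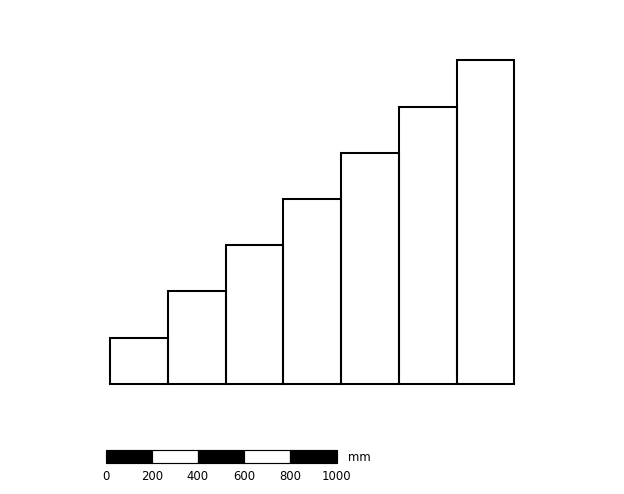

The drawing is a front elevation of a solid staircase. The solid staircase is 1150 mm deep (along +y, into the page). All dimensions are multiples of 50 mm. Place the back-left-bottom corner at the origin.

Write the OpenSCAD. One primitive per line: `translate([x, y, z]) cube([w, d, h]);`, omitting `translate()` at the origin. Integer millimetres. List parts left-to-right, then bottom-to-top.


cube([250, 1150, 200]);
translate([250, 0, 0]) cube([250, 1150, 400]);
translate([500, 0, 0]) cube([250, 1150, 600]);
translate([750, 0, 0]) cube([250, 1150, 800]);
translate([1000, 0, 0]) cube([250, 1150, 1000]);
translate([1250, 0, 0]) cube([250, 1150, 1200]);
translate([1500, 0, 0]) cube([250, 1150, 1400]);


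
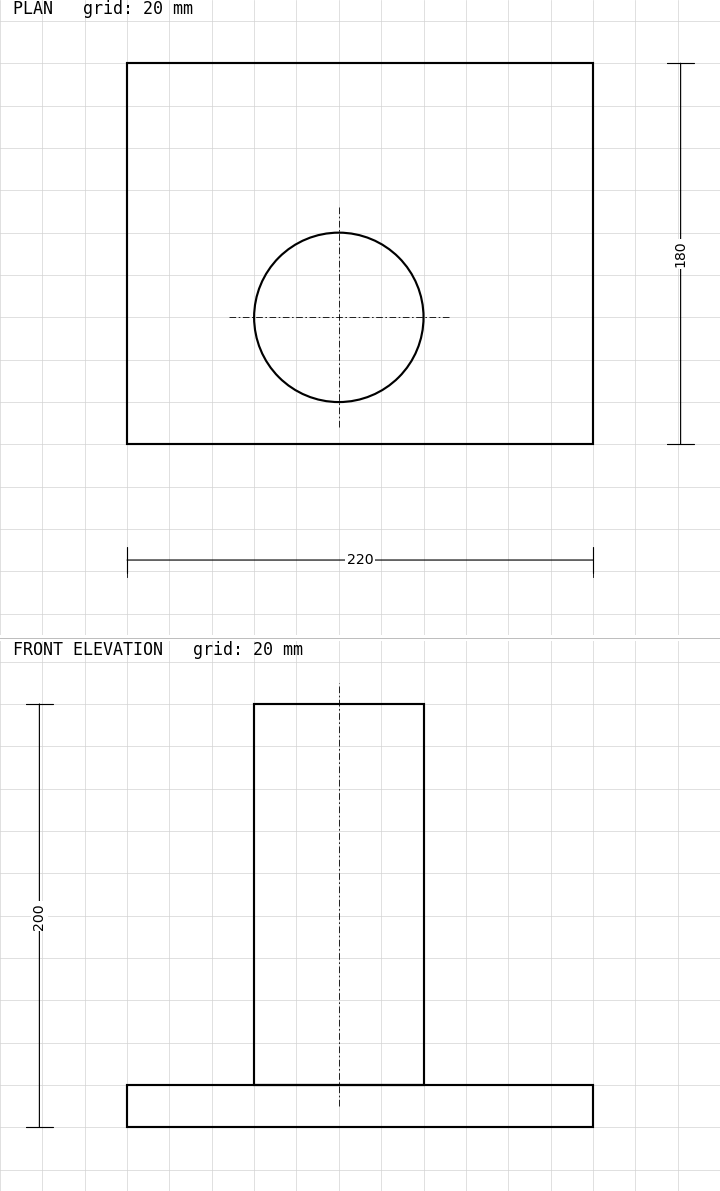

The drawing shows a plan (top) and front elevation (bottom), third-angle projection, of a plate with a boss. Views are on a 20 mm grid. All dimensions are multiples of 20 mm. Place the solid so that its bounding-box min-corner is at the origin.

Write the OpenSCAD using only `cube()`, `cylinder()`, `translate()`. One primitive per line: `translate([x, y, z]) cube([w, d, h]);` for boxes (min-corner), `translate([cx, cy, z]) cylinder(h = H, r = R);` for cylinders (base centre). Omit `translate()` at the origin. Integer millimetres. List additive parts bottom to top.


cube([220, 180, 20]);
translate([100, 60, 20]) cylinder(h = 180, r = 40);
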